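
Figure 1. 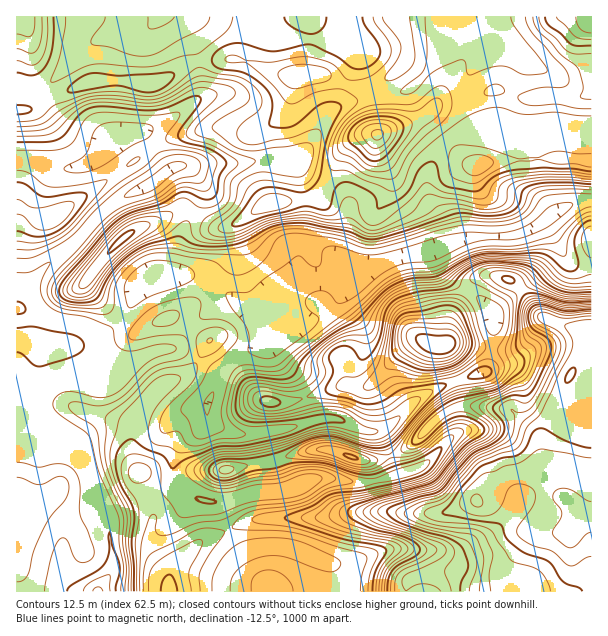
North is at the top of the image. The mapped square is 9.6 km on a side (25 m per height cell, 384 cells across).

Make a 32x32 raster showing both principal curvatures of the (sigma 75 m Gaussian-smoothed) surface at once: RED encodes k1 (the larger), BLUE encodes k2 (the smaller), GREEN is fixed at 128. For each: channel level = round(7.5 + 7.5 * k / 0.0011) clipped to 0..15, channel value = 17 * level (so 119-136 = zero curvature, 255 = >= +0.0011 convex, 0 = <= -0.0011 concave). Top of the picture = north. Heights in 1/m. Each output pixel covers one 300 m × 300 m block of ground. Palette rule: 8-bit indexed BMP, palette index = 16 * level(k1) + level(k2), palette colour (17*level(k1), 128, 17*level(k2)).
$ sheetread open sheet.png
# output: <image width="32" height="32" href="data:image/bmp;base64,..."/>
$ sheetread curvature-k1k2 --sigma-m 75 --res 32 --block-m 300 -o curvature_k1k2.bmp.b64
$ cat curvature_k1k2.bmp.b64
<image width="32" height="32" href="data:image/bmp;base64,Qk02CAAAAAAAADYEAAAoAAAAIAAAACAAAAABAAgAAAAAAAAEAAATCwAAEwsAAAABAAAAAAAAAIAAABGAAAAigAAAM4AAAESAAABVgAAAZoAAAHeAAACIgAAAmYAAAKqAAAC7gAAAzIAAAN2AAADugAAA/4AAAACAEQARgBEAIoARADOAEQBEgBEAVYARAGaAEQB3gBEAiIARAJmAEQCqgBEAu4ARAMyAEQDdgBEA7oARAP+AEQAAgCIAEYAiACKAIgAzgCIARIAiAFWAIgBmgCIAd4AiAIiAIgCZgCIAqoAiALuAIgDMgCIA3YAiAO6AIgD/gCIAAIAzABGAMwAigDMAM4AzAESAMwBVgDMAZoAzAHeAMwCIgDMAmYAzAKqAMwC7gDMAzIAzAN2AMwDugDMA/4AzAACARAARgEQAIoBEADOARABEgEQAVYBEAGaARAB3gEQAiIBEAJmARACqgEQAu4BEAMyARADdgEQA7oBEAP+ARAAAgFUAEYBVACKAVQAzgFUARIBVAFWAVQBmgFUAd4BVAIiAVQCZgFUAqoBVALuAVQDMgFUA3YBVAO6AVQD/gFUAAIBmABGAZgAigGYAM4BmAESAZgBVgGYAZoBmAHeAZgCIgGYAmYBmAKqAZgC7gGYAzIBmAN2AZgDugGYA/4BmAACAdwARgHcAIoB3ADOAdwBEgHcAVYB3AGaAdwB3gHcAiIB3AJmAdwCqgHcAu4B3AMyAdwDdgHcA7oB3AP+AdwAAgIgAEYCIACKAiAAzgIgARICIAFWAiABmgIgAd4CIAIiAiACZgIgAqoCIALuAiADMgIgA3YCIAO6AiAD/gIgAAICZABGAmQAigJkAM4CZAESAmQBVgJkAZoCZAHeAmQCIgJkAmYCZAKqAmQC7gJkAzICZAN2AmQDugJkA/4CZAACAqgARgKoAIoCqADOAqgBEgKoAVYCqAGaAqgB3gKoAiICqAJmAqgCqgKoAu4CqAMyAqgDdgKoA7oCqAP+AqgAAgLsAEYC7ACKAuwAzgLsARIC7AFWAuwBmgLsAd4C7AIiAuwCZgLsAqoC7ALuAuwDMgLsA3YC7AO6AuwD/gLsAAIDMABGAzAAigMwAM4DMAESAzABVgMwAZoDMAHeAzACIgMwAmYDMAKqAzAC7gMwAzIDMAN2AzADugMwA/4DMAACA3QARgN0AIoDdADOA3QBEgN0AVYDdAGaA3QB3gN0AiIDdAJmA3QCqgN0Au4DdAMyA3QDdgN0A7oDdAP+A3QAAgO4AEYDuACKA7gAzgO4ARIDuAFWA7gBmgO4Ad4DuAIiA7gCZgO4AqoDuALuA7gDMgO4A3YDuAO6A7gD/gO4AAID/ABGA/wAigP8AM4D/AESA/wBVgP8AZoD/AHeA/wCIgP8AmYD/AKqA/wC7gP8AzID/AN2A/wDugP8A/4D/AIeHh5Z0k5a4mJd2hoeIiIeHh4aEqMmXhoeHmId3d4eHiIeGmJhxpqiYl3d2hoeHh4d2dnSluLanhnaXhnZ3l4eHh3aIiIK3p4eoqId2dYV1dISEc3BwgIKEdoeHmIeYh4iHd4eHc6enhYeot6enlqanp6enp6a3p5aFlZeYh5iHiIeHh3Z0pqiHdnV1prfH19fH5/f4+Pjnx7mnhoeHh4eIl5iHdIW3loaFg5KBcYFydKaTkqSmt7THuYeHdoeYd4d3mIaDp7mohaXm+9empnNgcJCggHBgdLjIp5eXh4eHh4eHhYWop5eWpbXI1vf39vf3+Pj15ZGAlbnIp6eIl4eHh3Z2hpeWdoeFc4NxgIGj1+eTcHLl+YGAgYKUp5d3doeHhpeml6eHdYd1hKWkgoCAgHCUg4Dn95ODlLWXp3d3h4enqIaGp6eGdnWEuOr558amlqiYc4DF+Pb32YS3h3eHh4eGdnWGuLiYhoO3yJaVpri3uJeFg4CQgmOlhKe4h4d3h4eHd4WWl7eWhKSEZJamp5aFxZWnuKRxYoN0h7iXh3d3d4eHl4V0dbiXhXZ1hKXZuISkyMnZ28SjpoV0pZeHh4d2doaop5eVp6iWd3d2c5S2lITbuajJhHODxrbWuHeFk4OllYaYqJeGhoZ3d4eHhHSltsiXmLiEdHL6+uXod5Tn6saEdoaGl4eGh4eHh4iHdYOnqJintIN1pOKkU4OHhKXo93N0d3Z2hoeHh3d3h4d3hYOUhXTW+Pj5x3VUg4aEgoT35nNjdYWEhIaHh4eHd3aEhINzcoK1xqW1pYSWl5eEgJT496aVpse3lYN0dIRzdKaVg4N0c4GAcIOFlbmXuMmEgKX5+LaVp9j4xoSElbe1yri3p5Z1hISUhHWFuJeXuMeEgIKVxriFdZfY+OfHqIWHp4eHppaoyLiWdXOSmHZ2l8eWc3KFp4SHl5eXhqamdoaWmIWXqKeFhHN0dIOGdnZ2hqe4hnNzdYWFlYV2hbZ1l6aHdoaYube2x8fX2IWGhoeGdpe3loWFlpaGhXV0t6eoqHZ2hZeXl5eXl6eXh5eXhnd2dYamx8inqKiXiIWUyNrat4aGhnZ2d4Z2hoa4qJZ1ZXWFhIOEl5iHh5eYh4SUpqemtqiGh3aHh3aGhoeWt7eWlqe4l3NzhHV1lpd3doWVhHSGqIaXmJeouKeohoaFt8jHx8jIpoWGhpeoqKi3lpenl4WXh4eIh3d2dZeHl4WGhod2doenprm3p5eXl5Z2doa4h3eHh4eHdnWGhpeYhneGh3d3h4eHh4d2doaGdnd2dqeHd4eHd3eGhpiXmJeGh4eHh3d3d3eHh4eHiIiHh4aYmId3h3eHhpapl6k="/>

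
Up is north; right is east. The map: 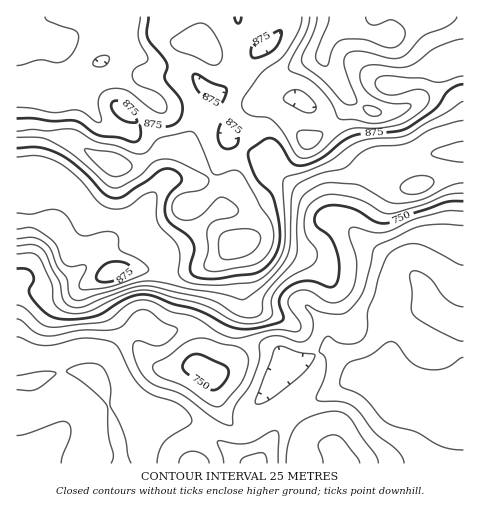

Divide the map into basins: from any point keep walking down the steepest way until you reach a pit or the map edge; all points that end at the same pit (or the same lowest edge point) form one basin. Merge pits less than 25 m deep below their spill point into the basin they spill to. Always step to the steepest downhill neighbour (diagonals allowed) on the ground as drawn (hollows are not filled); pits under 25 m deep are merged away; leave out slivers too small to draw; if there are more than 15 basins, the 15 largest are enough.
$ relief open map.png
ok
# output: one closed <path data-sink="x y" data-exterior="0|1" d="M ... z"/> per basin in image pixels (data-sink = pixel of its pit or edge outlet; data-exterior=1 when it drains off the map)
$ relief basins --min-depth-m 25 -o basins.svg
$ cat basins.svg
<path data-sink="383 378" data-exterior="0" d="M463 16l-299 0-1 13 8 10 8 4 17-1-9 3-4 4-6 27 20 36 0 11-11 22-4 4-18 0-30 16-15 0-28-11-24-16-25-4-25 0-1 150 26 10 17 1 15-4 29-15-2 16 4 10 28 34 13 21 6 7 9 4 35-2 10 6 7 9 3 12 8 21 11 13 4 2 12-1 34-22 20 24-7 14 0 18 2 2 163 0z"/><path data-sink="122 463" data-exterior="1" d="M103 276l-29 15-15 4-17-1-26-9 0 178 179 1 0-16 2-8 17-26 3-7-4-26-7-9-10-6-35 2-9-4-10-11-13-21-24-30-4-10z"/><path data-sink="102 61" data-exterior="0" d="M162 16l-145 0-1 117 26 1 25 4 24 16 28 11 19-1 29-16 15 1 14-23 1-14-6-13-13-18 0-14 5-18 4-4 9-3-17 1-8-4-7-6z"/><path data-sink="256 463" data-exterior="1" d="M216 394l1 13-3 7-14 19-4 11-1 18 1 2 104-1-2-19 7-14-20-24-29 20-8 3-9 0-15-15z"/>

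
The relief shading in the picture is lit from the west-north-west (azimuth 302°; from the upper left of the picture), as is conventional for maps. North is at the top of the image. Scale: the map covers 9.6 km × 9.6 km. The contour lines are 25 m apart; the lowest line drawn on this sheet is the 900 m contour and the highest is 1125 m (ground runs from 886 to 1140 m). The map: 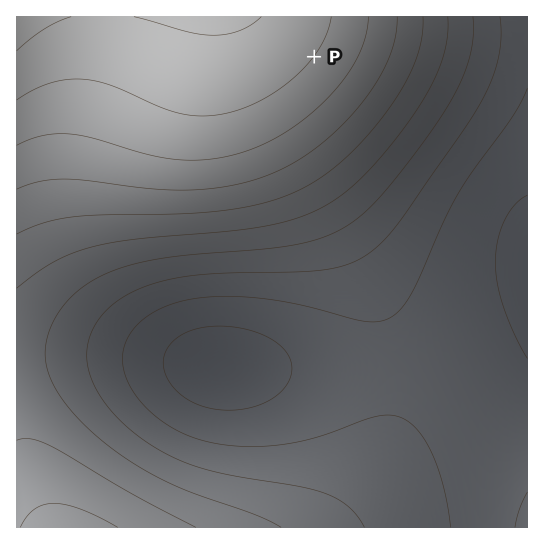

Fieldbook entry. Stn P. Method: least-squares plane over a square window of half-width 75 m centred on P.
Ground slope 2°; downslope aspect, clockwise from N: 127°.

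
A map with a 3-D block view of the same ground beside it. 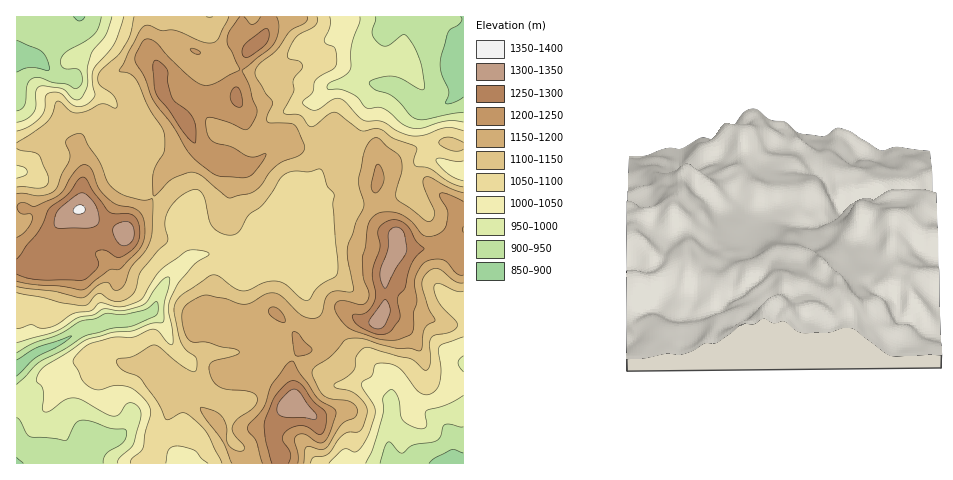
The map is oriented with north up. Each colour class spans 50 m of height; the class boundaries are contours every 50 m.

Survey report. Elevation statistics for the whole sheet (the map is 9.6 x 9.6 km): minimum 870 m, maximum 1360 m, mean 1110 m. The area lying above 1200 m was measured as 16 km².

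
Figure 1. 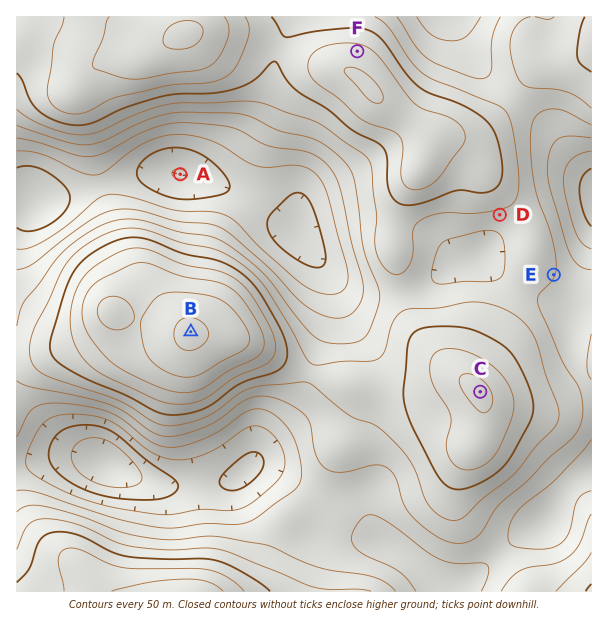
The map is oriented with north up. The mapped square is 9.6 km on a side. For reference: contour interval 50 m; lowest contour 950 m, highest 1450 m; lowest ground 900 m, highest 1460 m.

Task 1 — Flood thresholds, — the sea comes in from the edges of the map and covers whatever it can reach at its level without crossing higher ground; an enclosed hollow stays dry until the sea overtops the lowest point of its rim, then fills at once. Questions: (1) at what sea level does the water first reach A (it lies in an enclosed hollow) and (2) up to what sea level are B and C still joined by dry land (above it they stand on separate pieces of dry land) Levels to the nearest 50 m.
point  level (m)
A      1050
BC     1200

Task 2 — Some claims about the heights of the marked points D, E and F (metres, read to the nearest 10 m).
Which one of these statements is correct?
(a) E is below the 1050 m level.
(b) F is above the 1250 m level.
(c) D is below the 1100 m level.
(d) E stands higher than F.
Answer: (b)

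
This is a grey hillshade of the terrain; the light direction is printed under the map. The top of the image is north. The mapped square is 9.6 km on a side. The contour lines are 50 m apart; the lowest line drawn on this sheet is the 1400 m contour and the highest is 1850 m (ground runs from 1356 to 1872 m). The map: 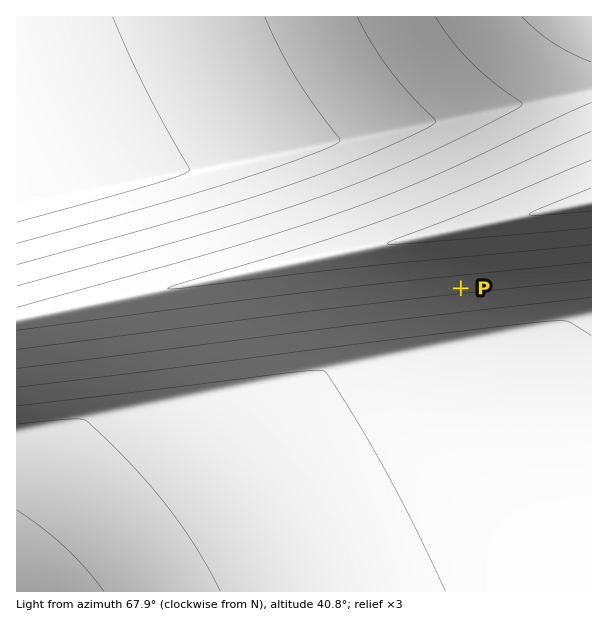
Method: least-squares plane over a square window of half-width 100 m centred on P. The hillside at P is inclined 9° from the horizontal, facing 174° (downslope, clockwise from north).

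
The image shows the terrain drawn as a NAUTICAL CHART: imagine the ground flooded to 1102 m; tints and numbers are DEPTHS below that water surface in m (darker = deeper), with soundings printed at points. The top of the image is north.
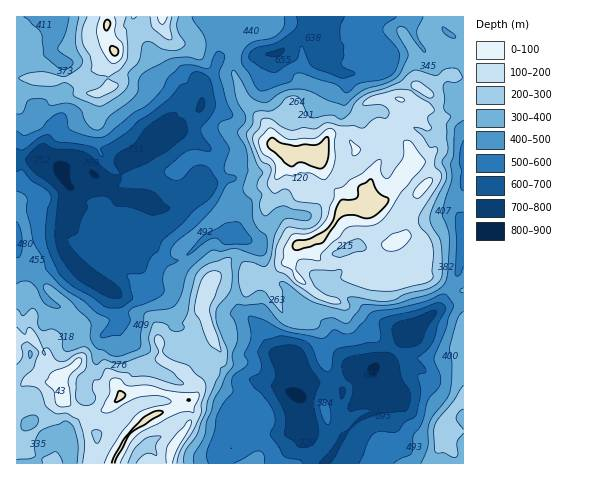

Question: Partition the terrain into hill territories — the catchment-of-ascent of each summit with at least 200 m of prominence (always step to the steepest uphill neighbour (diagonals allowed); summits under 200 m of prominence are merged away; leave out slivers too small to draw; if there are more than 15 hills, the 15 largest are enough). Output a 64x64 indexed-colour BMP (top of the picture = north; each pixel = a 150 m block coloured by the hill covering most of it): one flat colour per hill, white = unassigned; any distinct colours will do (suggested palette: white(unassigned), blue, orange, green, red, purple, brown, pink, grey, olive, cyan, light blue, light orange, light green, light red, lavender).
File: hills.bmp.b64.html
<image width="64" height="64" href="data:image/bmp;base64,Qk12CAAAAAAAAHYAAAAoAAAAQAAAAEAAAAABAAQAAAAAAAAIAAATCwAAEwsAABAAAAAAAAAA////ALR3HwAOf/8ALKAsACgn1gC9Z5QAS1aMAMJ34wB/f38AIr28AM++FwDox64AeLv/AIrfmACWmP8A1bDFACIhEREiIiIiIiIiIiIiIRERERERERFEREREREREREREIiERESIiIiIiIiIiIiIiERERERERERREREREREREREQiIhERIiIiIiIiIiIiIiIhEREREREREURERERERERERCIiERIiIiIiIiIiIiIiIiERERERERERREREREREREREIiIiIiIiIiIiIiIiIiIiIREREREREREUREREREREREQiIiIiIiIiIiIiIiIiIiIhERERERERERFERERERERERCIiIiIiIiIiIiIiIiIiIiERERERERERERREREREREREIiIiIiIiIiIiIiIiIiIiERERERERERERERREREREREQiIiIiIiIiIiIiIiIiIiIiERERERERERERFERERERERCIiIiIiIiIiIiIiIiIiIiIhERERERERERERQRREREREIiIiIiIiIiIiIiIiIiIiIiIRERIRERERERERFEREREQiIiIiIiIiIiIiIiIiIiIiIiEiIhEREREREREURERERCIiIiIiIiIiIiIiIiIiIiIiIiIiEREREREREUREREREIiIiIiIiIiIiIiIiIiIiIiIiIiERERERERREREREREQiIiIiIiIiIiIiIiIiIiIiIiIiIREREREREURERERERCIiIiIiIiIiIiIiIiIiIiIiIiIREREREREREUREREREIiIiIiIiIiIiIiIiIiIiIiIiERERERERERERREREREQiIiIiIiIiIiIiIiIiIiIiIiIREREREREREREURERERCIiIiIRERIiIiIiIiIiIiIiIREREREREREREREUREREIiIiIhERESIiIiIiIiIiIiIRERERERERERERERREREQiIiIhEREREiIiIiIiIiIiIhEREREREREREREREURERCIiIiIRERESIiIiIiIiIiIhEREREREREREREREREUREIiIiERERERIiIiIiIiIiIhERERERERERERERERERFEQiIhEREREREiIiIiIiIiIhEREREREREREREREREREURCIiEREREREiIiIiIiIiIiERERERERERERERERERERFEIiEREREREiIiIiIiIiIiIREREREREREREREREREREUQiIRERERIiIiIiIiIiIiIhERERERERERERERERERERFCIhERERIiIiIiIiIiIiIiEREREREREREREREREREREUIRERERIiIiIiIiIiIiIiIRERERERERERERERERERERQRERERIiIiIiIiIREiIiIiERERERERERERERERERERERERERIiIiESIiIRERIiIiIhERERERERERERERERERERERERIiIhEREiIRERESIiIiEREREREREREREREREREREREREiIRERERERERERESIRERERERERERERERERERERERERERIRERERERERERERERERERERERERERERERERERERERERERERERERERERERERERERERERERERERERERERERERERERERERERERERERERERERERERERERERERERERERERERERERERERERERERERERERERERERERERERERERERERERERERERERERERERERERERERERERERERERERERERERERERERERERERERERERERERERERERERERERERERERERERERERERERERERERERERERERERERERERERERERERERERERERERERERERERERERERERERERERERERERERERERERERERERERERERERERERERERERERERERERERERERERERERERETERERERERERERERERERERERERERERERERERERERETETMzMxERMREREREREREREREREREREREREREREREREzMzMzMzMRMzMRERERERERERERERERERERERERERERETMzMzMzMzMzMzERERERERERERERERERERERERERERERMzMzMzMzMzMzMxEREREREREREREREREREREREREREREzMzMzMzMzMzMzMzERERERERERERERERERERERERERETMzMzMzMzMzMzMzMRERERERERERERERERERERERERERMzMzMzMzMzMzMzMzEREREREREREREREREREREREREREzMzMzMzMzMzMzMzMzERERERERERERERERERERERERETMzMzMzMzMzMzMzMzMRERERERERERERERERERERERERMzMzMzMzMzMzMzMzMxEREREREREREREREREREREREREzMzMzMzMzMzMzMzMzERERERERERERERERERERERERETMzMzMzMzMzMzMzMzMxERERERERERERERERERERERERMzMzMzMzMzMzMzMzMzMREREREREREREREREREREREREzMzMzMzMzMzMzMzMzMxERERERERERERERERERERERETMzMzMzMzMzMzMzMzMzMRERERERERERERERERERERERMzMzMzMzMzMzMzMzMzMxEREREREREREREREREREREREzMzMzMzMzMzMzMzMzMzERERERERERERERERERERERETMzMzMzMzMzMzMzMzMzMRERERERERERERERERERERERMzMzMzMzMzMzMzMzMzMREREREREREREREREREREREREzMzMzMzMzMzMzMzMzMxERERERERERERERERERERERETMzMzMzMzMzMzMzMzMzERERERERERERERERERERERER"/>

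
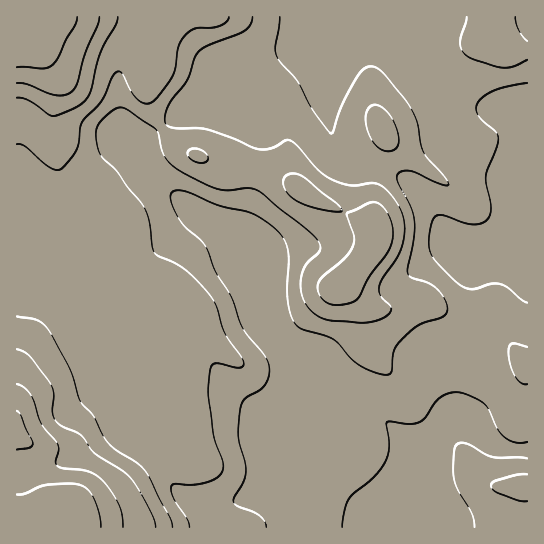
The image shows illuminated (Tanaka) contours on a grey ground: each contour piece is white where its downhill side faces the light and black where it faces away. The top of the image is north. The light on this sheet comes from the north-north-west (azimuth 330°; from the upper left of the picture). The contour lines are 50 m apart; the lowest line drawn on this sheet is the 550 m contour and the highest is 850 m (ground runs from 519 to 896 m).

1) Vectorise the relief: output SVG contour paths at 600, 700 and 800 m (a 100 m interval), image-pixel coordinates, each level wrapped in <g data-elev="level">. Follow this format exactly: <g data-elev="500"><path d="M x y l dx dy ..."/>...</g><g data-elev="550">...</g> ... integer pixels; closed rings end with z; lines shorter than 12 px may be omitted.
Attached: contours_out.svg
<g data-elev="600"><path d="M266 527l-2-6-5-6-22-9-4-5 10-19 3-9-1-11-7-25 3-30 5-9 13-8 6-5 4-11-1-11-4-9-22-27-10-29-17-27-10-25-6-7-14-13-7-9-7-15-1-5 2-4 5-3 8 1 33 14 32 8 11 5 14 11 8 9 5 12-1 48 3 13 4 11 8 7 23 6 9 5 19 21 16 9 13 4 8 0 2-4 2-19 5-9 19-17 25-9 4-3 1-4-3-10-8-10-10-6-16-6-3-4 6-35 0-17-4-15-12-24-1-7 5-4 8 0 29 13 7 1 3 0-5-8-16-18-5-7-6-30-7-15-28-35-8-5-7 0-6 5-8 11-12 24-8 26-3 0-19-25-14-27-20-24-2-10 5-30"/><path d="M527 474l-10 1-20 5-4 2-2 4 2 4 5 3 20 7 9 1"/><path d="M527 347l-14-4-3 3-2 7 3 13 4 11 6 6 6 1"/><path d="M527 41l-9-12-3-12"/><path d="M467 17l-7 26 2 8 5 5 10 4 26 8 11-2 13-6"/></g><g data-elev="700"><path d="M172 527l-2-9-24-46-8-9-20-12-8-6-7-10-10-20-12-13-11-33-22-40-11-9-20-4"/><path d="M332 305l15-1 10-5 12-22 21-29 3-13-1-12-6-12-8-8-4-1-5 1-22 11 7 21-1 11-8 12-24 20-3 8 0 7 3 5 5 4z"/><path d="M332 211l7 1 3-2-5-7-32-25-11-5-5 1-4 3-2 5 1 5 9 11 16 8z"/><path d="M196 162l10 0 2-3 0-2-7-7-10-1-3 2 0 4 3 4z"/><path d="M17 144l4 0 5 3 24 21 7 2 4-1 10-11 6-9 5-27 20-21 9-22 4-6 4-2 3 2 9 18 7 9 7 3 6 0 8-8 14-19 3-9 2-20 7-11 10-8 18 0 8-3 5-3 3-5"/></g><g data-elev="800"><path d="M123 527l-1-12-3-10-9-15-9-11-12-7-26-4-7-3 0-4 3-11-2-7-16-20-11-29-7-7-6-3"/><path d="M17 83l10 1 28 11 10 0 6-3 6-9 7-28 13-29 2-9"/></g>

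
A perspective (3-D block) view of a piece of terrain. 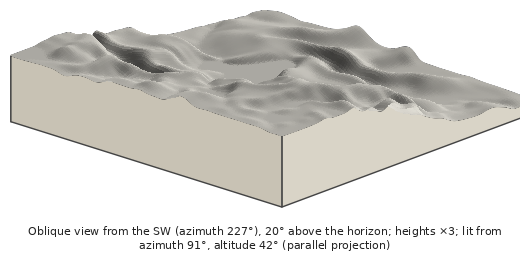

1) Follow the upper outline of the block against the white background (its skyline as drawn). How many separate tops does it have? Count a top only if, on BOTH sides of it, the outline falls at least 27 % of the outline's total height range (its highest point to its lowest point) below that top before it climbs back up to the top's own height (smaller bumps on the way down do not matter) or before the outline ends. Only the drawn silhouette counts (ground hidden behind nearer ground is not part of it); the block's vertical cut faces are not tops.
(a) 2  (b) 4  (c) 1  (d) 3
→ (c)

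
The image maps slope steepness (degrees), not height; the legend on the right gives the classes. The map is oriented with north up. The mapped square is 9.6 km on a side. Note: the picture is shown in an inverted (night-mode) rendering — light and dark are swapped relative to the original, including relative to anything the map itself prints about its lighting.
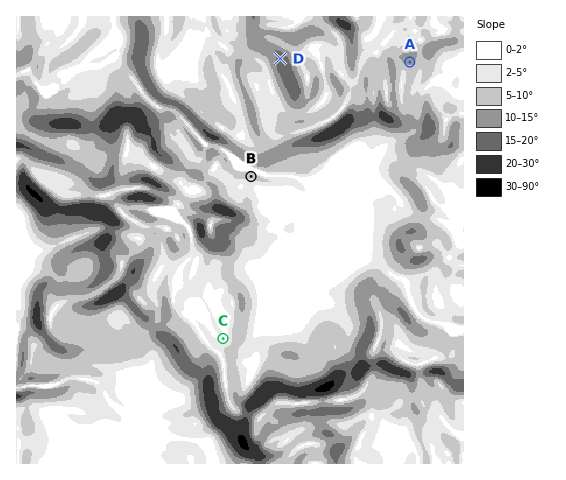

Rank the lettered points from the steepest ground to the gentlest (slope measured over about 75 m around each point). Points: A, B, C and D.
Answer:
D A B C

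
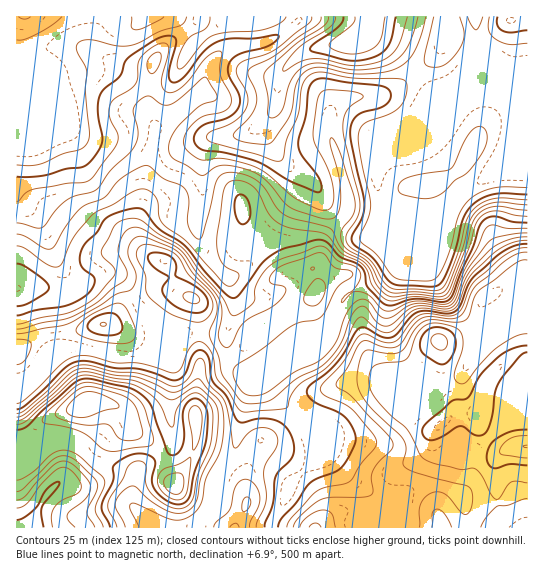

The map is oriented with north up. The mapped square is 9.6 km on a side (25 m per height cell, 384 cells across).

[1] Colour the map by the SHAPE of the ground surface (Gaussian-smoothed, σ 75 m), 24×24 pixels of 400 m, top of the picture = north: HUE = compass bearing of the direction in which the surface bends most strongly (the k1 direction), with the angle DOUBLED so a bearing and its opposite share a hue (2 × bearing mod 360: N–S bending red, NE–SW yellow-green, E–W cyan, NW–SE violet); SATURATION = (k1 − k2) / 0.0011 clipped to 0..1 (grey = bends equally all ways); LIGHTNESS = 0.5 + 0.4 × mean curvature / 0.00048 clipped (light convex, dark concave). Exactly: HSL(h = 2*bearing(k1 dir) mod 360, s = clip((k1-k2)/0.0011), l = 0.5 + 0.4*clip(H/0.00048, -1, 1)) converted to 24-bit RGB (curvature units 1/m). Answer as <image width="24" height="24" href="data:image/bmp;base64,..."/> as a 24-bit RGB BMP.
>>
<image width="24" height="24" href="data:image/bmp;base64,Qk32BgAAAAAAADYAAAAoAAAAGAAAABgAAAABABgAAAAAAMAGAAATCwAAEwsAAAAAAAAAAAAA0GjKrnNKZ3dFhMpHakaUdTJxZB8dppYADHg1R5Oj8Jx7KHhYDW+OvKfWz46kiF6Sa3GIcnN9Ulh2qcaMf16jUFGDnptzdpN9bSei9K/Eh3yz1NaULj9hMx5YyznY4/TXEq/QJj9jx9Wa0Yy+IURiM4lEtpx8qGmopFeAiHJrU4h2mLVWgUNKc1NpmqVodYBrFlJE3ZWn3ezuskfO3jKhGTNkSuPH99zUySVmGE9bjLNjul1KSlhwQI1ga4JWhFhypXqmr4umkl94in1Th6FiT2iTuqdZa2Y9Z39xEIcZ0n0QbhUxwVBQgD+FFPZQMyV7+8i6H26KS16Nrn17fJahYISVW2pwY3dmb4NdklNOskxtm7Z7X4+CQE6D0ZDgvqjn1Gv6qzk4ZUMfVZ48Yn+avOHPYa69LRNP/PnPSnKcHlekvrXJoYe2glCIc15nbVpXeU9CiH1HZL+i0aXAYlKYi7duIYhVb78uEwlf+cz/79D7sK/gbsDar93FW0ivCBTE8vPYj5DMEUJ9nWeIvTZljUNfgV1TXVNucIGilNG4YZmJW4ttt37B04ebSGiTf4B7Dj4eFFUp2amn2uHxpKzv0J/Zimm/Fyt4/++emUJCQh1HPFI1elGztJXk1LHtaF7GmcamgpJ1eoB6YH5hRZtU0lmWuz9oen9/Sp1QFFs5EdQF3dkeMCANhF4SbTMZFg8k//XMUiZxfz5SSHhPM3lBKHssWDaa4XTArsGhkI7KtVSmnm9PNq8wJHx66Zy3VoKOyKHlXmKdZH8mVDMEdG8YSp8xb4BlRnl9y/xhYBh5zGyvqHtzRXlUXHpTEjwxuXlM0/TRPBev7E3N483dqMbYJFRwQptP0ZDSlS08pX7bkGHz5tD72NvzU1mzgFZ2ek48x9EfG5JxRHez16LRwHS/gIhRIIBgHr93wvJfCQw0krzP1/L083j/xz2OXYBeZolAWYQ5SGoiHUoYOXAl6oF8rjGXnEiKkY/J2PPoPHv/PiJ9jINBs1ZzxIq7b8JnBXVN2/C1AFKMmffLvzEnMwAo/tLNgnCfeYBvkJWnd4SwlFeTMWA1bYormC1KpLdlYeVykfKVMQIlK0Vh04XAg2C5aaRfz4acZMDeQ/9IDR4mLjMALRgGERpN9uzV55jIooOmkKuWZEWFpVuapHupWEiPcqC7zvDt0/jmXAheiCdpX5pqJIxPaczCtpTYtujNjfnv/RqrWBNOf3x0QW1yAys00+Fgyoae6trtpYJ2YTxxeYmQhnyZamikkuGxZul4nh8RRgtAn3iPo5+KZpGISqdqQJ5e8cx4LyAEKg0LgHV7gH9/d3yABRou3uN0GtMddsldhEtNYW5+bIuFd42ff7GxxsxvgEAkbUI7Q1F4mmd/trKFb7aNVaefZZx/lS9x/LKzFV2FgH5yf39zfYBzDEVipebG5drNT6CWbHeffI2lbaKhYHCMjnJZqJRprHCVi36cR1GKZGyewdG4lLqwVGGKdU1NQSBC9v3OMBmKlGSbnHKaf552PoBoAX8Uu8cohmE/an2TjG2HjIZ0YVBzm5eFn5F8lopsfpGSS1Ohes7Lsc7Csn+pfytvf0FRVkF54/3CNBtdbouTgoucnoCipXScVY9OV3U1eHQ+dHVTZHpahoNpXlZwkpNlmndosaFtVphPP49/SrdMhXFIgTA/jzR2nGiJcsB/xOWIPSxna4Rtc3ppfnZxkXCQt4+LXH2DfIB/f398cYBvanNecVBmmJxbdoZgtqJ/t4RZUlUmT1URN1kXP3FUWFGbsHmkwdOatnNCUj5XZXpYbYBtbn53bn6AsJuKhmyWdHqAf3+Af3+AaGB8XGKNn7GwhZGpgKuf1H3NvWfHoqbEesDGMY6NKjpZpXpmycWPxFSIj1yiX6yEVY59bYB9bIN9jJV7lXeKfXWEgH9/f3l/ameCXZ6RcJx0l2FqndFEIUCX3pu4ncqsjHixa1CXGSlwocDAsdPNoKTmvLLuxpjfl2GmZHtiY4JjcoJqgnBriHp3hHh+fHh9c3F6cIlrYYt0bUyn+OjHBC0v2n1u2Z1kUjAid2slBT8jPuCDm9OoRkONkUVuwj+Q02Opq3WFZJhqZ36Cgmt9h4x1enOijXqdeoSbg6mkYaiiMIqg9dHWthzxEWtB7KDFxJnz4sP24VqICTMAJDMATUYZNlAjZlg/lV1kzIqQuriNOUd/lFNFg4pUXWJ2kmxukIt7kIRzjHtkRnBHQHYjyCNIyJltIXkme30xd4kw8Wm37s32grTtG5y+aHKASGN8ZHh8vaiHy9OrHwyE1LLMlZbI"/>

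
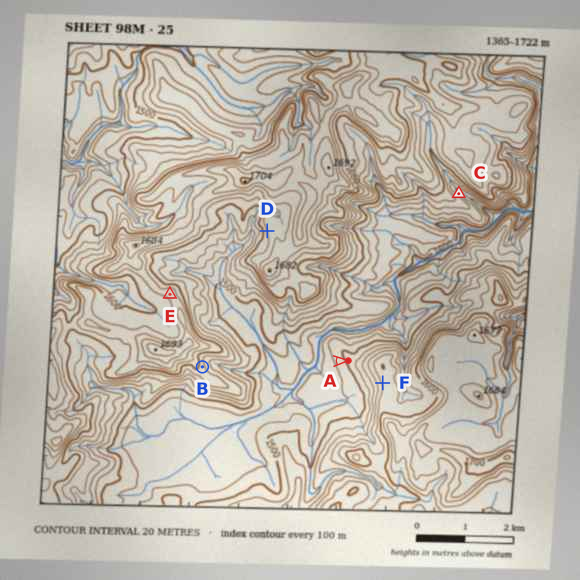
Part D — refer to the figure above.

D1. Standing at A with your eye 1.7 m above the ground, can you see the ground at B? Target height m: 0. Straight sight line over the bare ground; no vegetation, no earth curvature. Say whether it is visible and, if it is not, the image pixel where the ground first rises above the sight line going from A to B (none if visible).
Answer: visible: true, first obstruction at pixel None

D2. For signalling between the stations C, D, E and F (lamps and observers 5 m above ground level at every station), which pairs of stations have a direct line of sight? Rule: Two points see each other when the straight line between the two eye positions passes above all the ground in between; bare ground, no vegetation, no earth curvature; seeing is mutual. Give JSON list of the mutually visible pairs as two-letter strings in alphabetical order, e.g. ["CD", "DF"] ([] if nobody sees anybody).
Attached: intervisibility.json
["DE", "EF"]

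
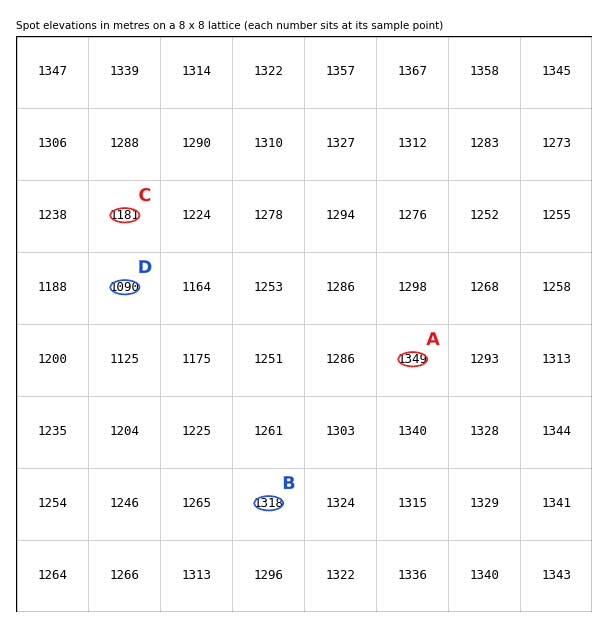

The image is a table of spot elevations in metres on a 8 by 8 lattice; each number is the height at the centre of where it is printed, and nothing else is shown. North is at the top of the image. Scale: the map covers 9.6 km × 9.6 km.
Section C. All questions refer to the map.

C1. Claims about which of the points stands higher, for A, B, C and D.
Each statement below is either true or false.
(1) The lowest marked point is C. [false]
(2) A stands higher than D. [true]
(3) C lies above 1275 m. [false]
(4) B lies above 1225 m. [true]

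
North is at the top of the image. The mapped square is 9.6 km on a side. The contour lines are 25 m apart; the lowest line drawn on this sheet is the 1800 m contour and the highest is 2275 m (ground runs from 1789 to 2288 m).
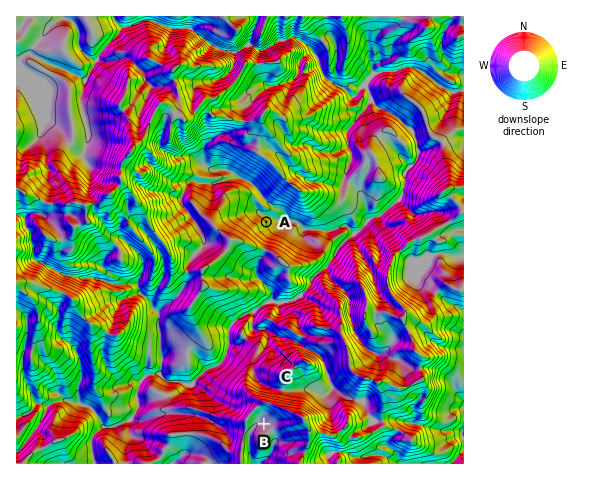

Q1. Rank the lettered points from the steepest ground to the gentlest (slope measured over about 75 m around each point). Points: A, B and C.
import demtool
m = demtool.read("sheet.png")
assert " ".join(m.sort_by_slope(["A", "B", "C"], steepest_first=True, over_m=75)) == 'C A B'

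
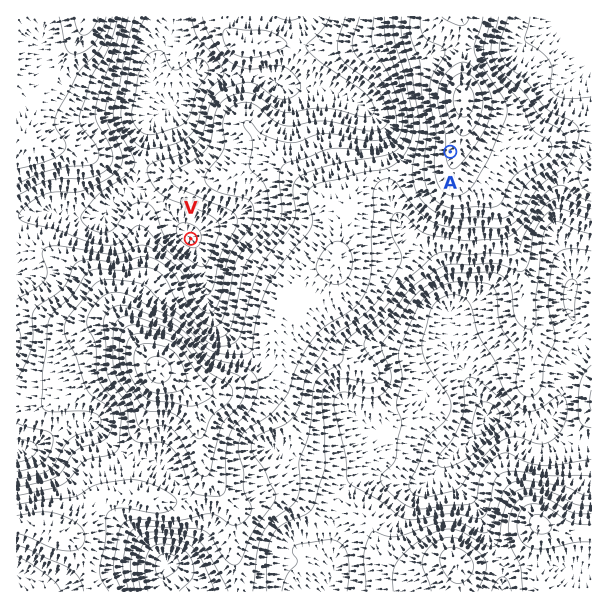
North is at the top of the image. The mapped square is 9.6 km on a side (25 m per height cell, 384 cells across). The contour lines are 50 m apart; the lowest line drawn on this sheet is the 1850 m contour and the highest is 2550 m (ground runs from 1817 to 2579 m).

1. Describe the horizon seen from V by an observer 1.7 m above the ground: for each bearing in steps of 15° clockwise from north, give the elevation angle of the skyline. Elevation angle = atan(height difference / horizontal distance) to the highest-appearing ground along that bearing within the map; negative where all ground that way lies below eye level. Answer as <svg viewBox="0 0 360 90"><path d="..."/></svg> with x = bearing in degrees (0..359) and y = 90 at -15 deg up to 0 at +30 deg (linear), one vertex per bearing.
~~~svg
<svg viewBox="0 0 360 90"><path d="M0 43l15-2 15-1 15 2 15 0 15-2 15-3 15-5 15-1 15 4 15 5 15-3 15-7 15-7 15 0 15-1 15 4 15 6 15 7 15 5 15 4 15 1 15 1 15-4"/></svg>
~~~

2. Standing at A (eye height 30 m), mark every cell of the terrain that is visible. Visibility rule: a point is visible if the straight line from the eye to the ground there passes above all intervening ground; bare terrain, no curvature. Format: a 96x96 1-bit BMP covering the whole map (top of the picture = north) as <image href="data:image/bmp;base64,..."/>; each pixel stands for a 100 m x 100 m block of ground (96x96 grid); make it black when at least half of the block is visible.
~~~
<image width="96" height="96" href="data:image/bmp;base64,Qk2+BAAAAAAAAD4AAAAoAAAAYAAAAGAAAAABAAEAAAAAAIAEAAATCwAAEwsAAAIAAAAAAAAA////AAAAAAAAAAAAB////+AAHAAAAAAAB////+AAGAAAAAAAB////+AAAAAAAAAAB//5/+AAAAAAAAAAB//4//h/gAAAAAAAB8P4////wAAAAAAAD4H4////wAAAAAAABwD4////4AAAAAAABwA8////4AAAAAAAAwA8////8AMAAAAAAAAe////+D8AAAAAAAA///////8AAAAAA4A///////8AAAAAB8B///////8AAAAAD/H///////8AAAAAH/////////8AAAAAP/////////8AAAAAf/////////8AAAAA//////////8AAAAA//////////8AAAAB//////////8AAAAB//////////8AAAAB//////////8AAAAB/g////+P//8AAAAB/Af///8D//8AAAAB+AP///4B//4AAAAB+AP///8Af/4AAAAB8AP+P/8AHH4AAAAAgAf8H/8AAD4AAAAAB//4D/8AAD8AAAAAD//wD/4AAD8AAAAAH//wB/wAAD8AAAAB///gB/AAED8AAAAH///gA+AAHj8AAAA////gB8AAH/8AAAB////gH8AAH/8AAAD////gf4AAD/8AAAH//////4AAD8cAAAH//////4AAB4EAAAP/+D///wAAA4AAAAf/wD///wAAAAAAAA//AD/gfwAAAAAAAB//AD/gDwAAAAAAAB/+AD/gDwAAAAAAAD/8AD/wBwAAAAAAAH/8AD/wBwAAAAAAAP/8AD//zwAAAAAAAP/4AD///wAAAAAAAf/4AB///wAAAAAAA//4AB///4AAAAAAA//4AB///4AAAAAAB//4AB///4AAAAAAB//4AB///8AAAAAAD//wAB///8AAAAAAH//gAB///8AAAACf///AAH///8AAAAD///+AAP///4AAAAD///8AAH///4AAAAD//x8AAA///4AAAAD//h4AAAf//wAAAAD//B4AAAH//wAAAAD//B4AAAA//wAAAAD//h4AAAA//wAAAAD//h4AAAA//wAAAAD//58AAAA//wAAAAD///4AAAA//4AEAAH///gAAAB//4AfAAP//8AYeAD///D/AAP//+AcfAH/////AAP///A+fwf/////gAP////8P4/////nwAH////wP//////j/AD///8AH//////g/gB///wAD//////gfwD///gAD////h/gPwD///AAD///+A/gBwD//+AAD///8A/wAAD//+AAD///8A/wAAD//8AAB///4A/wAAD//8AAB///4B/gAAD//8AAB///4B/gAAD//8AAB///4ByAAAD//+AAB///8AAAAAD//+AAB////gAAAAD///AAB////wAAAAD///gAD////wAAAAD////wH////4AAAAD////8H////8AAAAD5///+H////+AAAADw///+H////+AAAADgf//8H////+AAAADgP//4H////+AAAADAP//wH//4//AAAACAH//AP//weDAAAACAH//Af//wMBAAAAAAH/+A///gIAAAAAA="/>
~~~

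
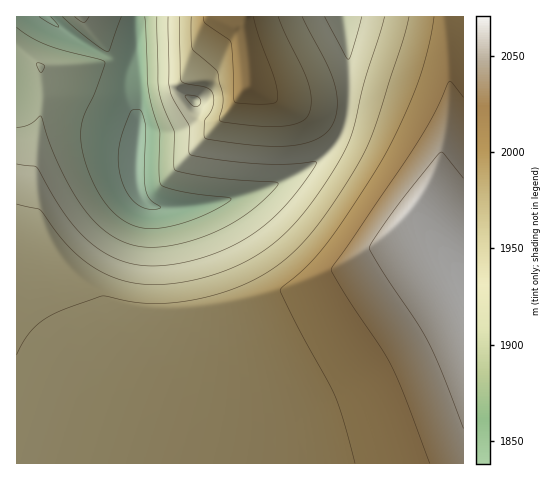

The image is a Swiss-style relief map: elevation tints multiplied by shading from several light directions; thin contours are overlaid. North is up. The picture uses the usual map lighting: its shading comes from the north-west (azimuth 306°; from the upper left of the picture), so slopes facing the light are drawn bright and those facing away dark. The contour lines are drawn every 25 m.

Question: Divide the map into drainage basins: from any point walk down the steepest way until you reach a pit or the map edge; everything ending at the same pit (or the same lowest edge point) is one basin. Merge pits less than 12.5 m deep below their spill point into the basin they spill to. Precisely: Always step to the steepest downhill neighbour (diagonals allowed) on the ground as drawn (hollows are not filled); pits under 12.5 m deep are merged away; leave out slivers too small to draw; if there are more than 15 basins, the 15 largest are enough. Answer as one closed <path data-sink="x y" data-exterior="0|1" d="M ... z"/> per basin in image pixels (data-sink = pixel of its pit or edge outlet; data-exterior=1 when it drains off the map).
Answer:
<path data-sink="136 161" data-exterior="0" d="M463 16l-18 1 5 43 0 45-5 36-5 19-9-11-41-23-39-12-70-12-29-15-3-3-5-51-5-7-4 0-5-4-1-6-147 0 28 38-2 7-6 3-61 3-19-16-6-3 1 416 447-1z"/><path data-sink="343 17" data-exterior="1" d="M445 16l-215 0 0 6 12 7 5 24 2 31 7 6 25 12 70 12 39 12 41 23 9 11 5-19 5-36 0-45-4-42z"/><path data-sink="47 17" data-exterior="1" d="M81 16l-64 0-1 31 25 20 53-2 14-3 2-6-1-4z"/>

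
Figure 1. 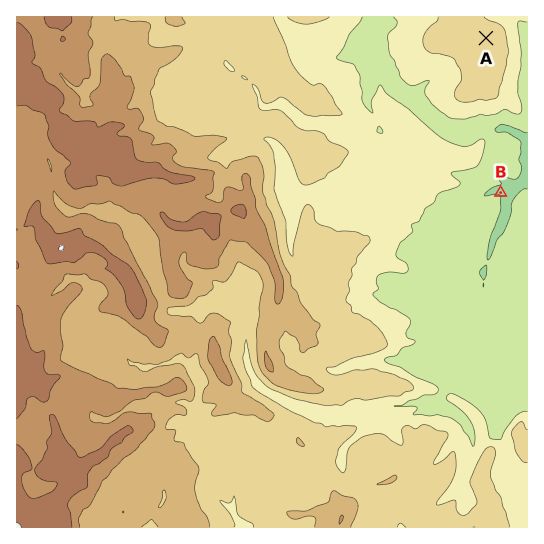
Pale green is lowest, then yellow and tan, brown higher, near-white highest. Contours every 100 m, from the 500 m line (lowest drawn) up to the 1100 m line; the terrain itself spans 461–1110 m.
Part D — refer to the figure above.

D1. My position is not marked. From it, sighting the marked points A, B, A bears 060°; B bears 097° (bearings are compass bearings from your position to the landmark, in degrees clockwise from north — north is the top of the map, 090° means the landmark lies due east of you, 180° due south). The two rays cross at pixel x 268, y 164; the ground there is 760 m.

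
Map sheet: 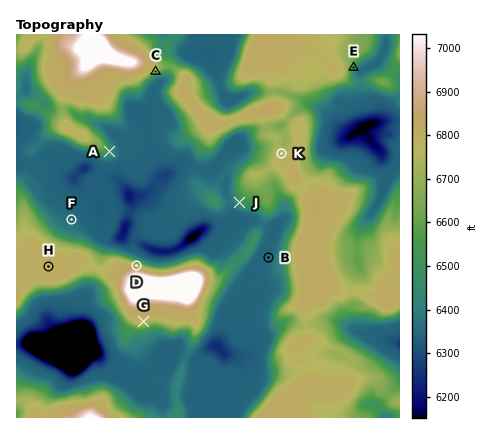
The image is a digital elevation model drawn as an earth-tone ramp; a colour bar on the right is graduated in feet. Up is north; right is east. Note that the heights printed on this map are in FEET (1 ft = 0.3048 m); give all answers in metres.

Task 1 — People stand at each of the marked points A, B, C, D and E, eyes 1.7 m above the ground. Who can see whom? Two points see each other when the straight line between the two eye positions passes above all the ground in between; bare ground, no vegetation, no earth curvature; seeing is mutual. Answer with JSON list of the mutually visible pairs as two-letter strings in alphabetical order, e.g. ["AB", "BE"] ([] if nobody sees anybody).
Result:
["AC", "AD", "CD"]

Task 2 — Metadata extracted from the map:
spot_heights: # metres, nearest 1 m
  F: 1938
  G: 2064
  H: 2075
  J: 1970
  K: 2064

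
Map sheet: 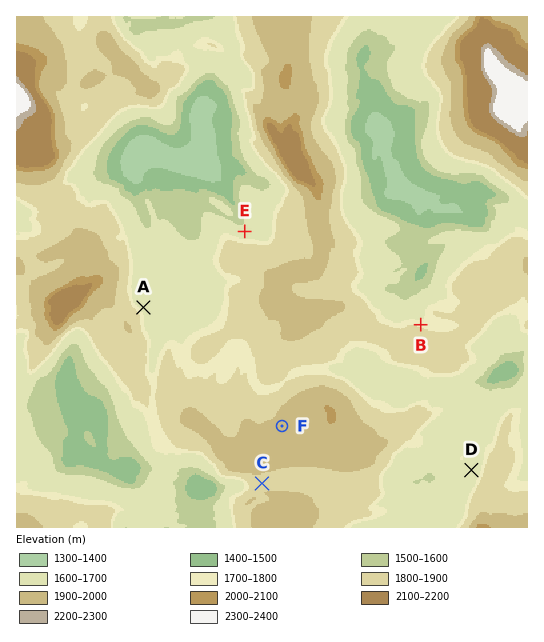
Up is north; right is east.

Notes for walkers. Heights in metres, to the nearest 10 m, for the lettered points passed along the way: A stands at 1660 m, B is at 1760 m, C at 1820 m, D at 1670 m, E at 1660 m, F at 1940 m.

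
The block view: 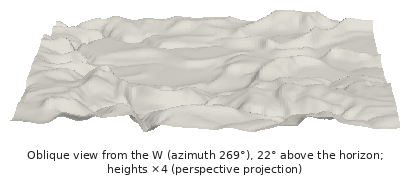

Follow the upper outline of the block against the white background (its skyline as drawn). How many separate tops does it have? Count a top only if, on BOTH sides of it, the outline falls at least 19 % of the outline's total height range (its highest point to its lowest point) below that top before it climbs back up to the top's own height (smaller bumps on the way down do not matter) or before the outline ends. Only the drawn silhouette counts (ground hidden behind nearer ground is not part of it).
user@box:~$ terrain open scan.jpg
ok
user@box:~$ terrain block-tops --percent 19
1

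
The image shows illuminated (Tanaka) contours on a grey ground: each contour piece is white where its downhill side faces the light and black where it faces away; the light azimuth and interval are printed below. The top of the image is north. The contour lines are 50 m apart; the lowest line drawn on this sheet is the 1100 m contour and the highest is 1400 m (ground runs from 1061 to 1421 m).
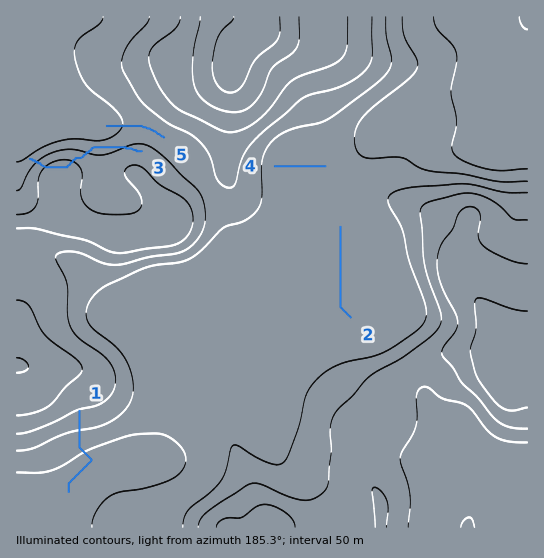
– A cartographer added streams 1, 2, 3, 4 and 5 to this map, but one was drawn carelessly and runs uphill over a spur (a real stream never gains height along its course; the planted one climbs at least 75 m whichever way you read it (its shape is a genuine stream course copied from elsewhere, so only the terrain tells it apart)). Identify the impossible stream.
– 3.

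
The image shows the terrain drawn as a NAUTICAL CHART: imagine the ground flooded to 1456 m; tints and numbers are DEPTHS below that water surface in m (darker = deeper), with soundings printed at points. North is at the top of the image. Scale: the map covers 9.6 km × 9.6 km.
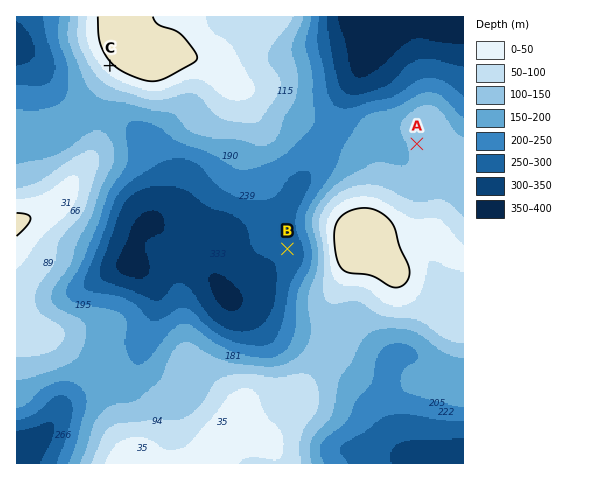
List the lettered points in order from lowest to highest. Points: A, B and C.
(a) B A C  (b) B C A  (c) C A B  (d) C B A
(a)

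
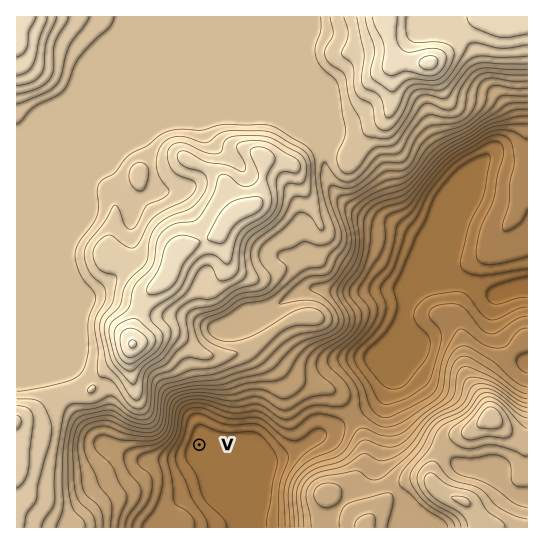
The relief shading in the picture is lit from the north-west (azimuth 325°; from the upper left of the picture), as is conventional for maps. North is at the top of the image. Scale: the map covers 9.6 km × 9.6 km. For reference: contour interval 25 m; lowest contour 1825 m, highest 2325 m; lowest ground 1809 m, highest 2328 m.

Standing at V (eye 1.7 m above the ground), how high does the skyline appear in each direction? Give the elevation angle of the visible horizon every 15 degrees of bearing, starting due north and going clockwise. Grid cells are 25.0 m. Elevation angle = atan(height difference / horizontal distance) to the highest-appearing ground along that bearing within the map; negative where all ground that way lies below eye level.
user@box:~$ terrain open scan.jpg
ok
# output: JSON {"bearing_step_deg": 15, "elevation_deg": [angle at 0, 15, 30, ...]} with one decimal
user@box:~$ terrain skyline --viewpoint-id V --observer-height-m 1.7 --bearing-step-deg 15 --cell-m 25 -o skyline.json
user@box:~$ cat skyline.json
{"bearing_step_deg": 15, "elevation_deg": [11.5, 10.7, 8.7, 6.5, 5.3, 3.6, 3.2, 4.6, 4.6, 1.3, -0.0, 0.7, 2.1, 2.9, 3.7, 5.1, 6.0, 6.5, 9.4, 13.3, 15.3, 13.7, 12.6, 11.9]}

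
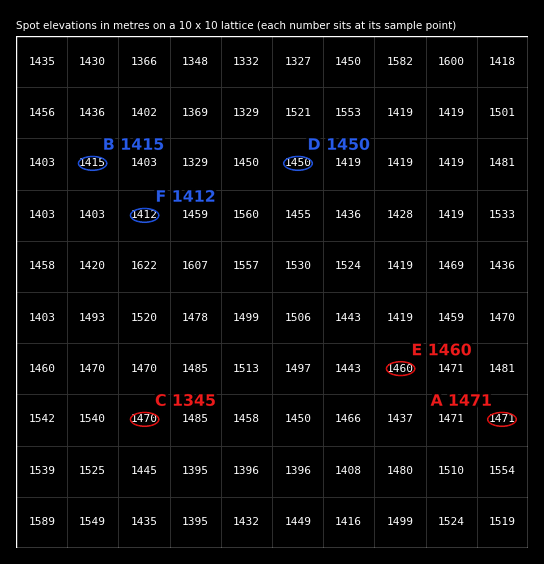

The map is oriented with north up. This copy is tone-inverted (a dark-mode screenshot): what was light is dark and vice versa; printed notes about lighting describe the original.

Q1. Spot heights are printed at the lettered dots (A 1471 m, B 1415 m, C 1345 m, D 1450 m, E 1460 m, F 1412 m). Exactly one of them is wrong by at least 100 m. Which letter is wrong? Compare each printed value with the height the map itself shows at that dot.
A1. C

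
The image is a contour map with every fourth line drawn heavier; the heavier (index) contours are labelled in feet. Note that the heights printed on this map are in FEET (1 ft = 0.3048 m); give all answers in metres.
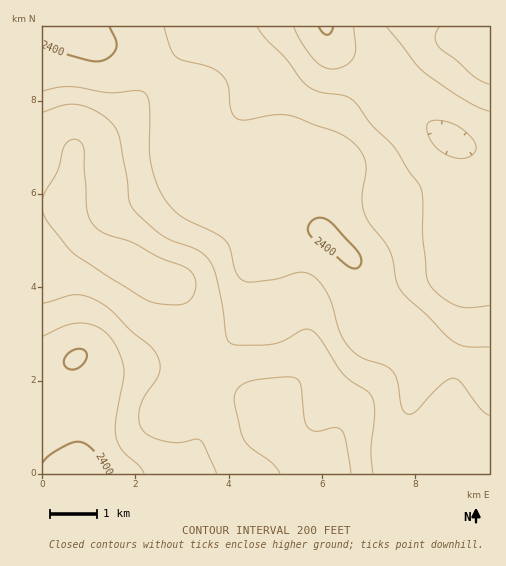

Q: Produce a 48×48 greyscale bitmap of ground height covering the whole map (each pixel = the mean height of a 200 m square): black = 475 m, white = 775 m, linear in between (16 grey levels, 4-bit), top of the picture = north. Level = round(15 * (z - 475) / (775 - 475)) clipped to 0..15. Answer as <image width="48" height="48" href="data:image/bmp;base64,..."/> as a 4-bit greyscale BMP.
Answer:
<image width="48" height="48" href="data:image/bmp;base64,Qk32BAAAAAAAAHYAAAAoAAAAMAAAADAAAAABAAQAAAAAAIAEAAATCwAAEwsAABAAAAAAAAAAAAAAABEREQAiIiIAMzMzAERERABVVVUAZmZmAHd3dwCIiIgAmZmZAKqqqgC7u7sAzMzMAN3d3QDu7u4A////AN7v7ty7qYh3d3ZlVEQyIRI0Z3iIiIiZmd3u7dy6mYh3d3ZVREMzIiI1Z4iIiIiZmc3d3cupiId3d2ZUQzMzMzM1Z4iIiIiZmczd3MqYh3d3d2VUMzMzMzNFZ4iZmIiZmczMzLqYdmZmdmVEMzMzRERFZ4iZmYiZmbzMzLqYdmZmZmVDMzMzRERFZ4mZmYmZmrzMzLqYdlVVZmVDMzM0RERFZ4mqmZmZqrzMzLuYdlVVVVVDMzM0REVVZ4mqqZmZqrzMzLuodmVVVVRDMzM0RFVWZ4mrqpmaqszMzLuph2VVVVVEMzM0RFVneImruqqqqszNzLupiHZVVVVURERERVZ3iJmru6qqqszd3MupiHZVVWZVVVVERWeImaq7u6qqqszd3Muph3ZVVmZmZmVVVWeJqqu7u7qqqrzN3LqYh2ZVVmZ3d2ZmVniau7u7u6qqqqu8zLqYdmVVVWd3d3d2Z4mru7zLu6qpmZqruqmHZlVUVWd3iId3d4m7zMzMu6mZmYmZmYh2VVRERWd4iIiHeJq8zMzLupiIiHiIiHdlVERERWeIiIiIiJq8zMy7qYh3d3d3d2ZURERERWeImZiIiZq8zMu6mHdmZmZmZmVEMzMzRWeJmZmZmavMzLuph3ZmZlZmZVRDMzMzRWiaqqmZmqvMzLqYd2ZmZlVVVEMzMzMzRXiaqqqqqrzNzLqYd2ZmZVVURDMyMzNEVnmqu7u7u8zd3LqYd2ZlVVREMzMzM0RVZ4mqu7y7zM3d3LqYdmZVVURDMzMzRFZneJmqu8zMzd3dy6mIdmZVVUQzMzREVmeImaqru8zN3d3cuqmHdmZVVUQzNERVZ3iZqqqru8zN3d3MupiHdmZVVUMzNFVmd4mqqru7u7zM3dzLqYh3dmZVVUMzRFVneJqqu7u6u7zM3czLqYh3dmZVVUMzRFZniJq7u7uqq7vMzMy7qYd3dmZVVUMzRFVniaq7u7qqq7u8zMy7qYd3dmZVVUQzRFVniau7u6qqu7u8zMy7qYd3dmVVVURDRFVniau7u6qru7u7zMy7qYd3ZlVURERERFVomqu7u6qru7u7vMy7qYd2ZVRERERERFZ4mqu7u7qru7u7u7u6qYd2VUMzRERERFZ4mqu7u7qqu7u7u7uqmHdlVDMzRERERFZ4mqu7u7qqq7u6qqqph3ZlRDM0RFVEVWd4mqu7u7qqqqqqqpmYd2VURDREVWZVZneJmqu7u6qqqqqqmZmIdlVURERVZod3d4iZmqu7u6qpmZmZiIiHZlVERVVmd5mIiZmaqqu7u6qpmZiIh3d2ZVVFVWZ3iKqqqqqqqqq7uqqpmYiHdmZmVVVVVmeImbu7vMu7qqqqqqqpmYh3ZVVVVVVVZ3iZqszMzMzLuqqqqqqZmIh2VEREVVVWd4maqszd3d3Mu6qqqZmZiIdlQzM0RVVniJmqq93d3d3cy6qZmZmYiHZlMiI0RVZniaqqq93d3d3cy6qZiJmYh2ZUMREkVWZ4maqqqt7u3d3cy6qYiIiId2VDIREkVmd4maqqqg=="/>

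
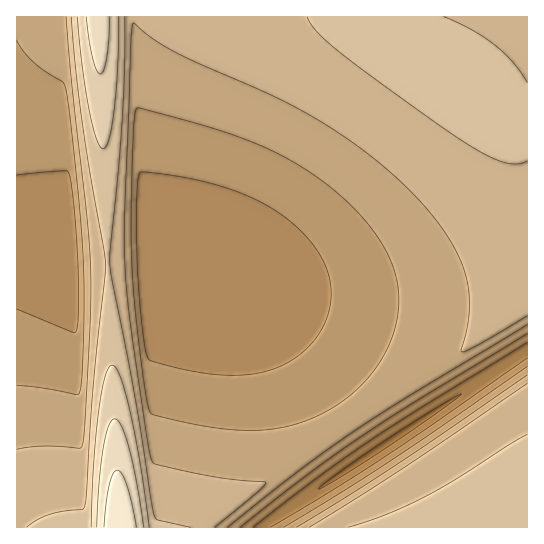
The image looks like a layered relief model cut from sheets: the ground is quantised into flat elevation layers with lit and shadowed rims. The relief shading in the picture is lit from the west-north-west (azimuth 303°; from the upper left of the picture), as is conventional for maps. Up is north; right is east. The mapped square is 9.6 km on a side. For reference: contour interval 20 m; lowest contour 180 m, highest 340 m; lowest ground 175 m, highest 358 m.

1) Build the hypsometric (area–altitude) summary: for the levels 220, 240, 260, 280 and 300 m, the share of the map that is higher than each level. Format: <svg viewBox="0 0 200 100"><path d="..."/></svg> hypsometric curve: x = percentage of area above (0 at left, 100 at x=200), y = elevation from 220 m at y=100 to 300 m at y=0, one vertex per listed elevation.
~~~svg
<svg viewBox="0 0 200 100"><path d="M161 100l-38-25-41-25-48-25-26-25"/></svg>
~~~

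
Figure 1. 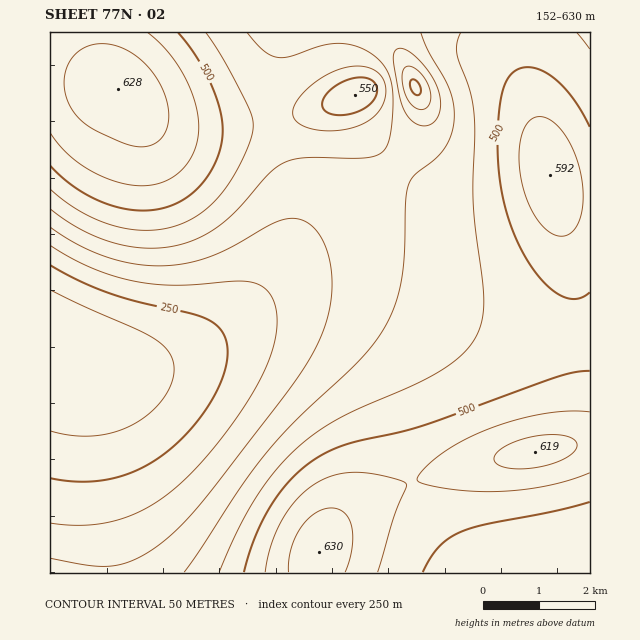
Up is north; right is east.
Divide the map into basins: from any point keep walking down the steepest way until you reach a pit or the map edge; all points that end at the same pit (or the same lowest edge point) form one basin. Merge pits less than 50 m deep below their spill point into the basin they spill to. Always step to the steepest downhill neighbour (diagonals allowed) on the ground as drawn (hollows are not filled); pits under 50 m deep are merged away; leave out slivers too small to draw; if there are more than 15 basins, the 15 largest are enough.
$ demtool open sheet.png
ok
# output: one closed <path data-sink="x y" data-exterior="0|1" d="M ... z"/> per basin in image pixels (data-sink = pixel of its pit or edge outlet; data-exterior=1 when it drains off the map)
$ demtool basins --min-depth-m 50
<path data-sink="60 354" data-exterior="0" d="M590 32l-73 1 2 24 16 56 16 63-6 5-17 6-40 8-42-1-18-6-19-10-13-10-21-24-16-28-6-21-41 16-38 8-69 7-41-2-22-12-35-33-7-21-2-26-48 1 0 540 265 0 5-25 10-17 20-19 38-21 45-17 37-10 120-21z"/><path data-sink="415 88" data-exterior="0" d="M516 32l-416 0-1 13 3 20 5 14 35 33 14 9 30 5 42-1 36-4 48-10 41-16 6 21 16 28 21 24 13 10 19 10 18 6 42 1 40-8 17-6 6-5-16-63-16-56z"/><path data-sink="590 572" data-exterior="1" d="M590 443l-27 3-93 18-37 10-45 17-38 21-20 19-10 17-4 14 0 10 274 1z"/>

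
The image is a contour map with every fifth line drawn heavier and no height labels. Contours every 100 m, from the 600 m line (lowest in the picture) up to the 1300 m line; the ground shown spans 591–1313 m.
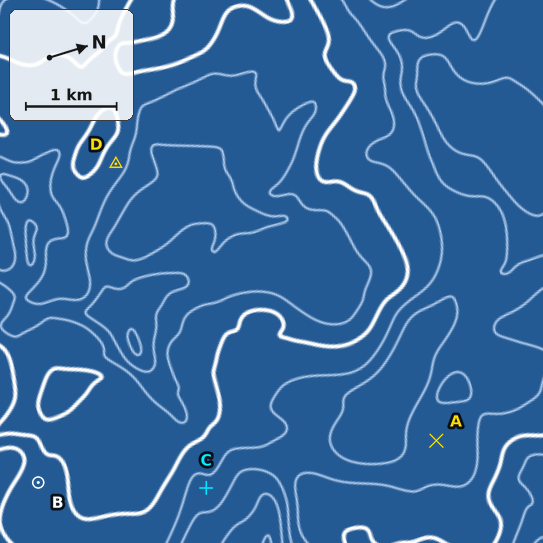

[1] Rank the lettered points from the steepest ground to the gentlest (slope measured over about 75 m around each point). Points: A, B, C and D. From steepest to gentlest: D C A B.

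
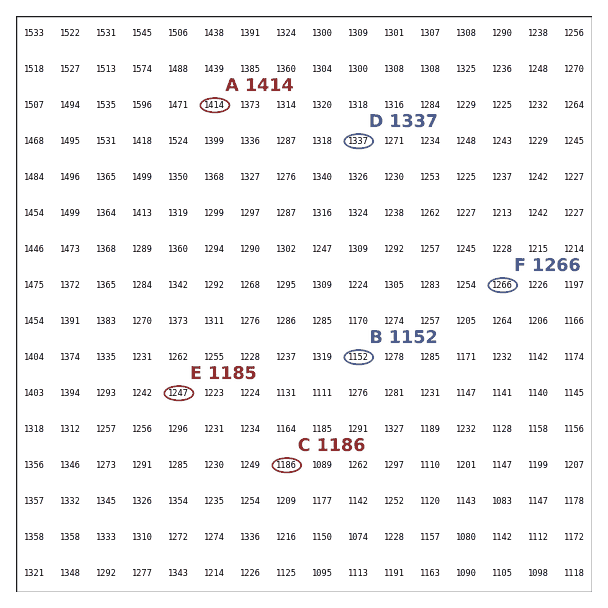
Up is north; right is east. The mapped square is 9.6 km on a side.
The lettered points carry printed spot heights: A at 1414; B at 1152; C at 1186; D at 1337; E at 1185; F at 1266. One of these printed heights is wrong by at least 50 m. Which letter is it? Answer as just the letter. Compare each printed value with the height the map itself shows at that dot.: E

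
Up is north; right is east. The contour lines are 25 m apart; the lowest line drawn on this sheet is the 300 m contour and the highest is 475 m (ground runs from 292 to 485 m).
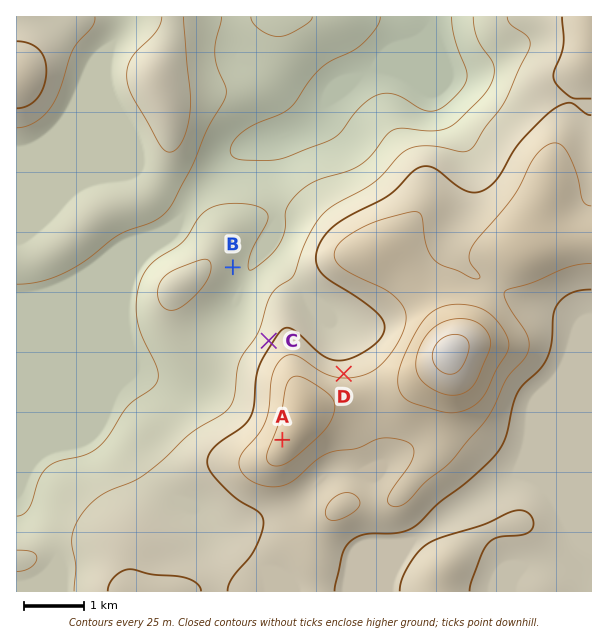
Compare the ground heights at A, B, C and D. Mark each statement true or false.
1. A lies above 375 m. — true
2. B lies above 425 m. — false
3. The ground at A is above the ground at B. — true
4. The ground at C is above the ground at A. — false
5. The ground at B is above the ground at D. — false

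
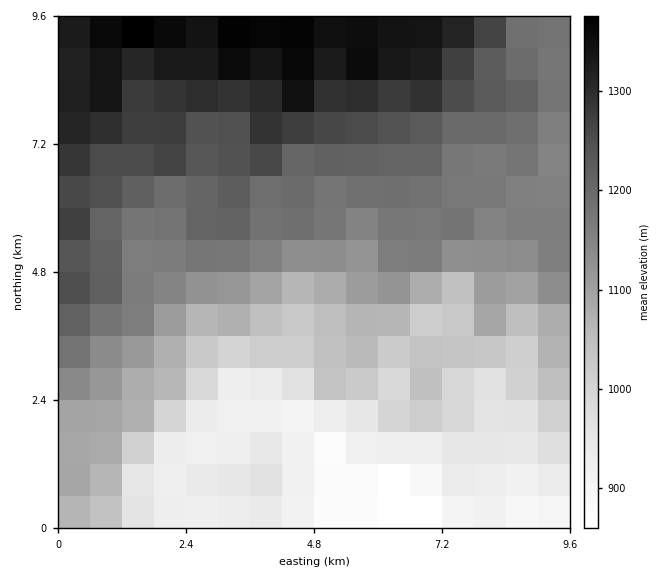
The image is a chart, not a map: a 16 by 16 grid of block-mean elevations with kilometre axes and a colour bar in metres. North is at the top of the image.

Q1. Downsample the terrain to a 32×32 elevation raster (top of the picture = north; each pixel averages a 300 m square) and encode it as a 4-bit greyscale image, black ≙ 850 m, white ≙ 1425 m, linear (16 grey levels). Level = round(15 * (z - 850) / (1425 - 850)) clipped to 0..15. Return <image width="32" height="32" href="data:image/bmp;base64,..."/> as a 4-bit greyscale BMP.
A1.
<image width="32" height="32" href="data:image/bmp;base64,Qk12AgAAAAAAAHYAAAAoAAAAIAAAACAAAAABAAQAAAAAAAACAAATCwAAEwsAABAAAAAAAAAAAAAAABEREQAiIiIAMzMzAERERABVVVUAZmZmAHd3dwCIiIgAmZmZAKqqqgC7u7sAzMzMAN3d3QDu7u4A////AFZVQiIiIiIhARAAABIiERFmZTIiIiIjIQEQAAASIhESZmUyIiIzMzEBEAABIiIiImZmQiIiMzMxAREAEiIiIiNmZlMiIiIzIQERERIjMiMzZmZUMiIiIiERIzMiMzMjNGZmZUMiIiIhESNEREMzI0R2ZmZUMiIiEjMzNFVDMzNEd3dmZUMiIiNFQzRVQzM0VYh3ZmZDIjM0VVVEVUMzRWWYd3ZmUzRERFVlRFVURERWmYiHZlRFVEVVVVRFVWVEVpmIiHZlVVRFVVVlREVmVFaqmIiHZmZlVVZmZlRFZ2VnqqmIh3d3ZlVmZ3dlRWd2d7upiIiId3ZmZnd3dmVnd4i7qYiIiIiHd3d3iIh2eHiJqZmYiJmZmIiId4mZh3iHiLqZmImZmZiJmIeJmJiIiIi7qZiJmpmZmZiIiYiJmImZu6qpmZmpmZmYmZmYiJiIiLu6qpmaqpmZmZmZmZiIiIi8uqu6qqqqmZmZmZmYiJmIvLqru6qru6mqqqqpmIiIiMzLu7uqq8y6q6qqqZmZmIjMzLu7uqu8y7u7qqqZmqmYzN27vMu7vNy7u7u7qqqpmMzdu7zMzL3dzMzMzLuqqZjM3cvN3N3N3czd3My7qZmYzN3c3dze3d7c3d3cu6mZmMze7d3d3t3e3N3d3cy6mZnc3u7t3e7e7u3d3d3My5mZ"/>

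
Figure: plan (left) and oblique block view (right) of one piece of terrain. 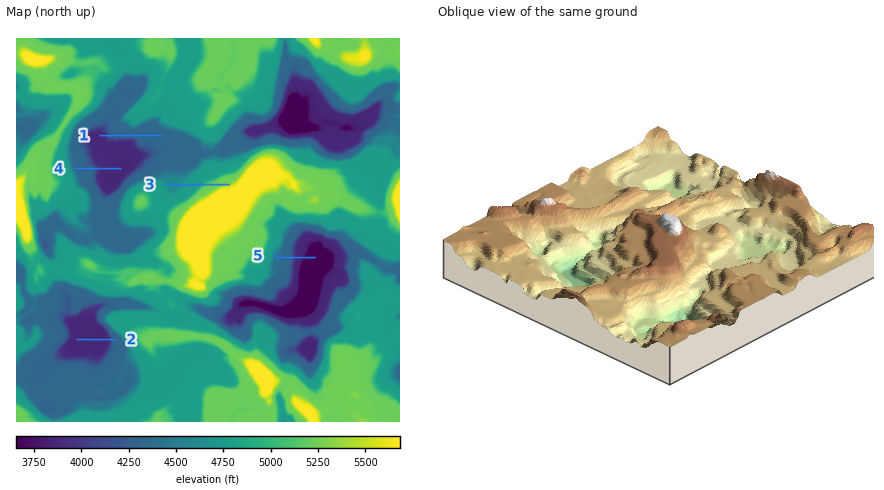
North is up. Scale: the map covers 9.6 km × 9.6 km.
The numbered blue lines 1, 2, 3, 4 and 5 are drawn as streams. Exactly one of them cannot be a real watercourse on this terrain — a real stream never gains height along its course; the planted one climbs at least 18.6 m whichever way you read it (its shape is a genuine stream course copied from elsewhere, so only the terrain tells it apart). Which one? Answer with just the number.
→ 3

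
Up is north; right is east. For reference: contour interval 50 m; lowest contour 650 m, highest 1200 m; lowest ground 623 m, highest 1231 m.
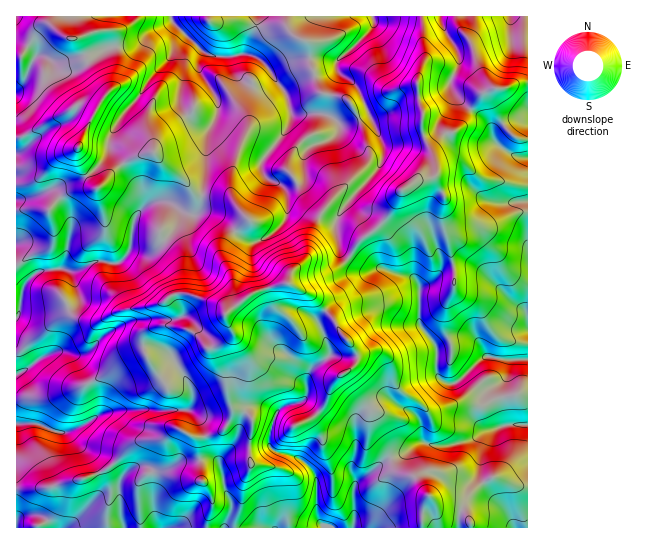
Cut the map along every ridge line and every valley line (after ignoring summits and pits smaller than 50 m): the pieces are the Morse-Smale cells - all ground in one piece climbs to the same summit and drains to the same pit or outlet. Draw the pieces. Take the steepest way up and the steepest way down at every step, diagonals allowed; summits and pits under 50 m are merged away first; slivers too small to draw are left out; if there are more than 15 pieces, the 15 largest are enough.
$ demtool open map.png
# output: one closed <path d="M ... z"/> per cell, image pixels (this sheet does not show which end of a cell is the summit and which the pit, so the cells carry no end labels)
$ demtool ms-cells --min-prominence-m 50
<path d="M286 16l-28 0-2 11-9 24-5 4-20 2-13-2-7-4-3 6-14 12-5 20 0 13 8 15 14 10 9 0-4 8-2 40-4 20 21 1 9 3 17 20-16 15-9 16 0 9 8 15 4 23 4 6 19-12 27-7 4-3 3-10 13-12 3-5 1-13 12-28 10-12 34-34 4-6 0-11-5-19-12-26-9-8-21-4-3-3-8-24-2-23-11-4-9-8z"/><path d="M171 325l-13 0-9 4-6 12 2 12-2-1-13 5-27 19-21 11-33 10-26 0-7 2 1 90 37-2 39-11 12-7 6 18 0 10-4 12 0 19 100-1 1-10 4-8 0-11-4-11-7-6-2-39-3-4 25-6 6-6 5-11 0-9-5-20 0-16-6-19 2-5 6-8-16 10-4 0-18-17z"/><path d="M287 283l-37 12-25 19 3 11 4 5 0 5-11 14 6 21 2 31 5 7 12 4 6 6 0 13-3 10 2 26-7 14-1 17-8 23 0 6 118 1 2-7-2-31 3-7 35-26-6-10-13-14-3-26-24-32 0-2 8-5 4-7-2-12-14-15-9-17-19-21z"/><path d="M349 257l-4 6-12 8-40 15 16 7 8 8 15 16 9 17 17 21 13-4 11 2 7 8 6 22 8 10 15 8 9 10 10 0 21-8 25 2 16-8 29-4 0-76-4-7-10-6-32-33-11-6-22 2-6 2-12 14-12 5-2-6-7-6-16-3-12-5-11 3-6-2z"/><path d="M471 109l-13 20-12 4-11 12-3 8 4 21-7 5-11 1-15 9-16 29-30 25-8 15 16 11 6 2 11-3 12 5 16 3 7 6 2 6 12-5 12-14 6-2 22-2 11 6 32 33 8 4 5 8 1-158-13-2-16-9-6-8-5-17z"/><path d="M81 105l-7 2-35 21-23 10 1 126 34-19 0 8 4 16 23 2 17-10 20 3 4-1 10-12 6-32 11-14 9-4 11 0 24 14 5-2 5-7 1-11-4 0-20-22-13-8-10-13-9 1-19 8-29 27-10-11-10-19 0-9 16-32-2-6z"/><path d="M173 21l-19 8-20 16-21 2-26 8 0 6 21 30-19 31-12 27 0 9 3 7 9 16 8 7 29-27 19-8 9-1 6 9 17 12 20 22 6-2 4-58 4-8-9 0-8-4-6-6-8-15 0-13 5-20 14-12 2-7z"/><path d="M222 196l-20 0-3 13-6 6-12-4-15-10-15 2-14 11-5 15-3 22-10 12-6 1-18-3-17 10-23-2 1 18 15 26 16 8 12 0 20-10 40-7 11-8 8-3 13 2 28 9 7 9 9-6 4-5-4-5-4-23-8-15 0-9 9-16 16-15-17-20z"/><path d="M422 16l-48 0-1 10-2 4-35 33 3 10 18 14 27 62-5 18-34 38-9 16 3 25 2 5 8 6 8-14 30-25 16-29 15-9 11-1 7-5-3-19-10-21 0-24-4-9-2-12 2-14 6-16-2-14z"/><path d="M186 293l-13 2-14 9-40 7-20 10-12 0-17-6-9 2-23 20-22 16 0 45 38-2 28-9 21-11 27-19 13-5 2 1-2-10 1-8 5-6 9-4 13 0 20 6 18 17 14-5 9-9 0-4-7-12 0-8-6-6z"/><path d="M377 351l-19 4-2 8-11 10 0 2 24 32 3 26 13 14 6 12 16-7 14-9 10 2 20 0 20-5 12-8 10-3-6 9-6 15-1 24 3 5 8-5 7 0 17 8 13 1-1-93-28 4-16 8-25-2-21 8-10 0-9-10-15-8-6-6-4-8-4-18z"/><path d="M373 16l-86 1 0 9 2 5 9 8 11 4 2 23 8 24 3 3 21 4 9 8 9 18 8 27 0 11-4 6-34 34-10 12-12 28-2 16-18 20-1 6 5 2 5 0 29-12 21-14 0-2-7-6-2-5-3-12 1-17 14-19 25-27 7-13 1-9-3-10-24-52-8-8-8-4-5-8 1-6 34-31 2-4z"/><path d="M527 16l-86 1 2 9 16 28 0 12-8 13 0 8 19 22 9-12 11-8 16-1 12-5 10-1z"/><path d="M86 56l-19 5-14 0-10-5-6 0-4 3-9 23-8 8 1 47 4 0 18-9 38-23 8 2 10 7 13-23-21-30z"/><path d="M233 407l-4 15-8 10-25 6 3 4 2 39 7 6 4 11 0 11-5 13 0 6 28-1 0-6 8-23 1-17 7-14-2-26 3-10 0-13-6-6z"/>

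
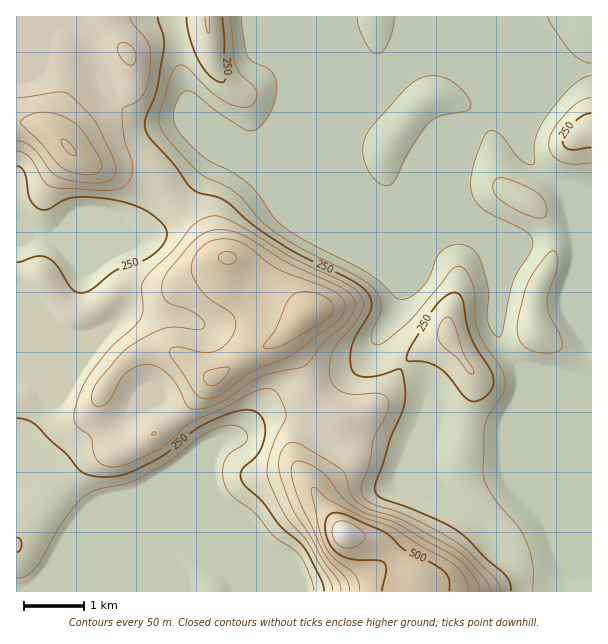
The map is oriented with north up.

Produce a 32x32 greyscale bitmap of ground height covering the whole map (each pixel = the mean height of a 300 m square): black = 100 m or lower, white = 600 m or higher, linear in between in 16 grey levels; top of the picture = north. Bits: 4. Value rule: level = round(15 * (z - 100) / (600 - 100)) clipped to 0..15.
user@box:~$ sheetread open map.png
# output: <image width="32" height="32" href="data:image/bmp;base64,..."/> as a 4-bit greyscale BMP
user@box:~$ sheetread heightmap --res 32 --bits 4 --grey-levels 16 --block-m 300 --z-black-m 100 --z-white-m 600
<image width="32" height="32" href="data:image/bmp;base64,Qk12AgAAAAAAAHYAAAAoAAAAIAAAACAAAAABAAQAAAAAAAACAAATCwAAEwsAABAAAAAAAAAAAAAAABEREQAiIiIAMzMzAERERABVVVUAZmZmAHd3dwCIiIgAmZmZAKqqqgC7u7sAzMzMAN3d3QDu7u4A////ADIiIiIiMyIiNpvM3Ll0MiJDIiIiIiIiIkm8zMynVDIiQyIiIiIiIjR83cy5dTMyIkQyIiIiIiNGne25dkQzMiJEQyIiIiI0WKy4dkQzMyIiREMzIiIjRWmqhkMzMzIiIkREVUMiI0V5qHZDM0MiIiJERWdlQyNFeYd2UzNEIiIiRFZmd2QyNGd3dlQzRCIiIkVWdmd2VERmd3dkM0QiIiJVVodmeIdVZ3d3ZTNEMiIiVVV4dnmqh2d2VVVEVUIiIlVVaIeJqqmIdlRERWZCIiJVVVeImZmqqYZTNFZlIjMyVVVVZ4iImruoZDNWZCJEIlVWZVd3iZqryoUyNVMSQyJVVVZniJqZq7qFIiRDIjMiVlRFVomaqZmGQhESMhIzIkVDNEVoqqmGQiEREiIRIyIzMzM0V4mXQiEREREhESIiNDMzRFZnZCERERERERIjIkVEREVVVUIRERERERIjMyJGZnZlVUMhERERIRESMzIiV5qYZlQiEREREiIREjIiI2iql2VCERERERIiERIiE0SaqYdUIRERERESIiERIRJFmZh2ZCESIhERESIiIRESNIiHZmUiI0MhERESIiERESN3d2Z2MkQyIRERESIRERESd3dndkNVIhEREREREREREnd3d3ZEZSERERIhERERESJ3d3dlRWQhERESIREREREi"/>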